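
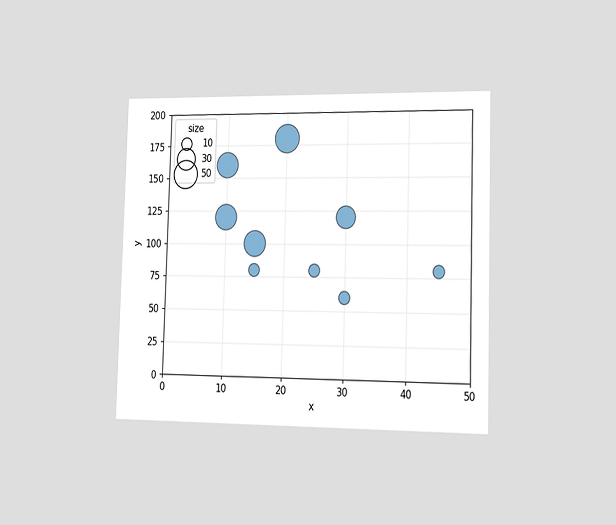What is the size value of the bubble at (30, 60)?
The chart is viewed slightly from the right. Matching the bubble at (30, 60) against the size legend gives 10.

10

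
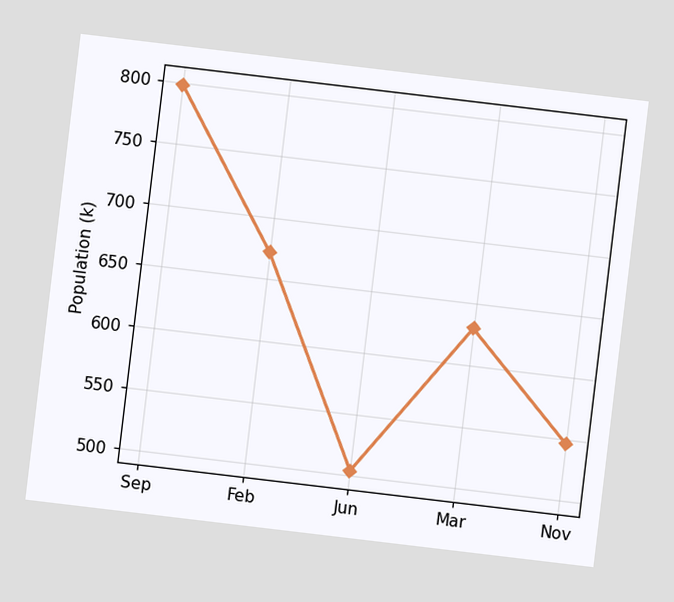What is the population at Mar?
The chart is tilted about 7° clockwise. At Mar, the line is at 630k.

630k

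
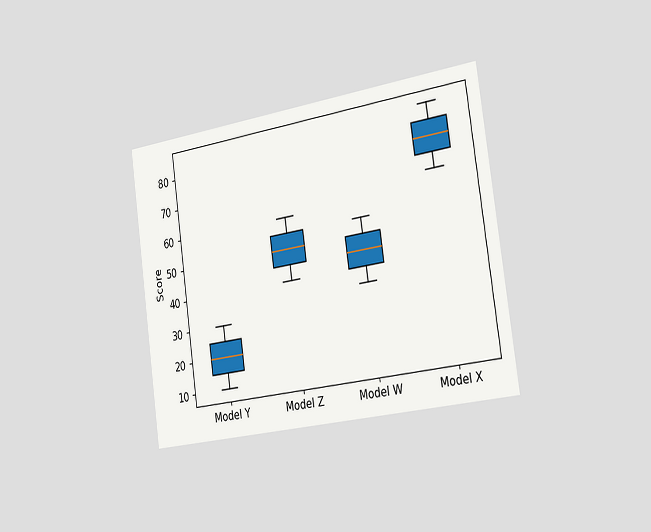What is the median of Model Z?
50

The chart is tilted about 8° counter-clockwise and viewed slightly from the right. The median line in the Model Z box sits at 50.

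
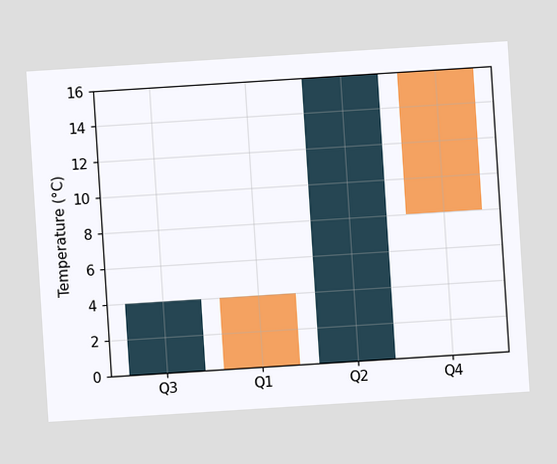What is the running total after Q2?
The chart is tilted about 4° counter-clockwise. After Q2 the running total reaches 16°C.

16°C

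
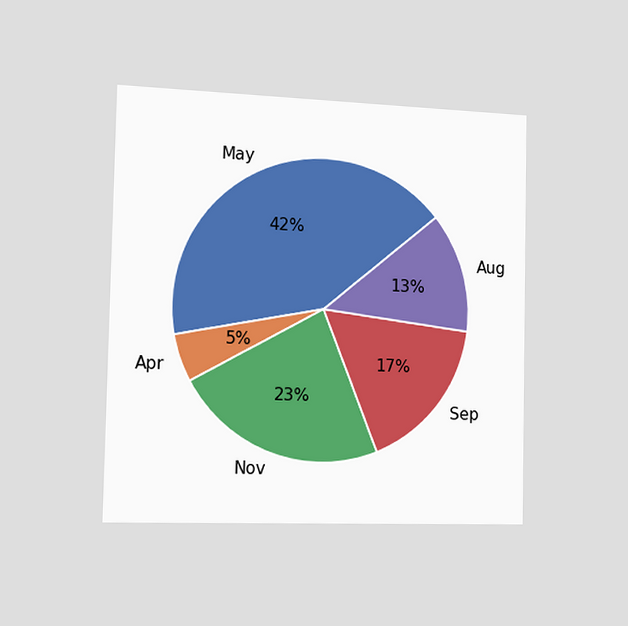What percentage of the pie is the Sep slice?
17%

The chart is viewed slightly from the left. The Sep slice takes up 17% of the pie.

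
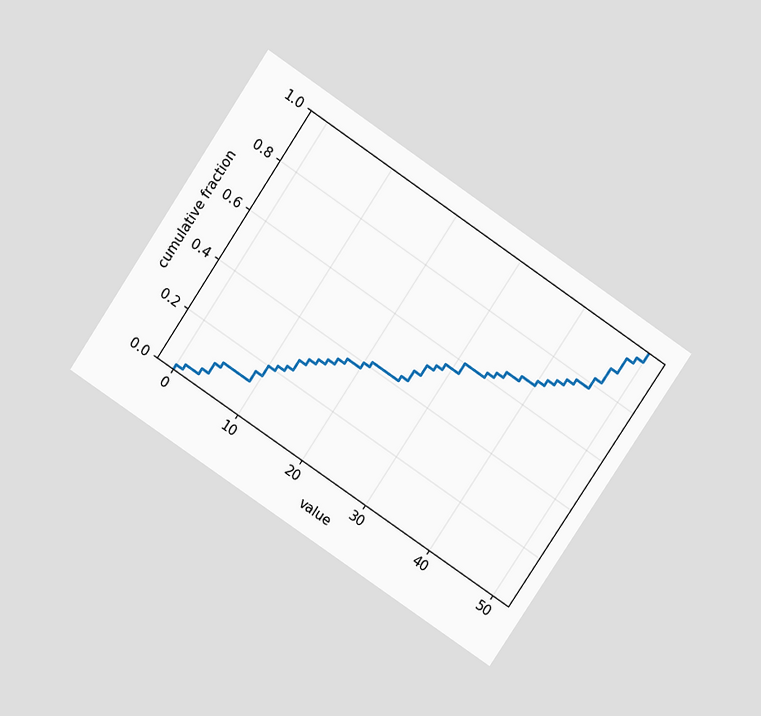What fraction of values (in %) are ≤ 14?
30%

The chart is tilted about 34° clockwise and viewed at a slight angle. At x=14 the ECDF step is at 30%.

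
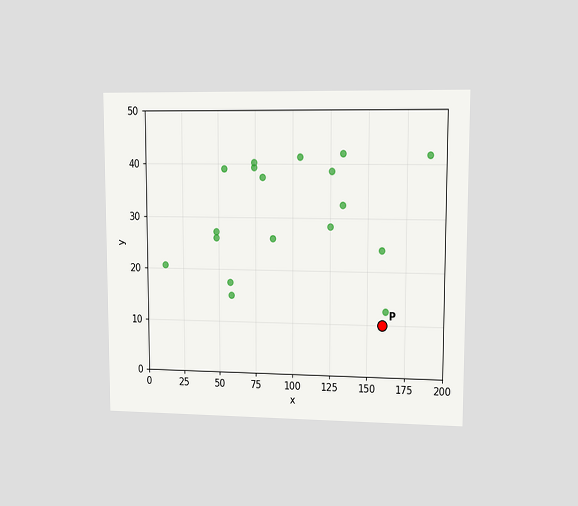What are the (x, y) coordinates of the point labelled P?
(160, 10)

The chart is viewed at a slight angle. Following the gridlines from P to each axis, P sits at (160, 10).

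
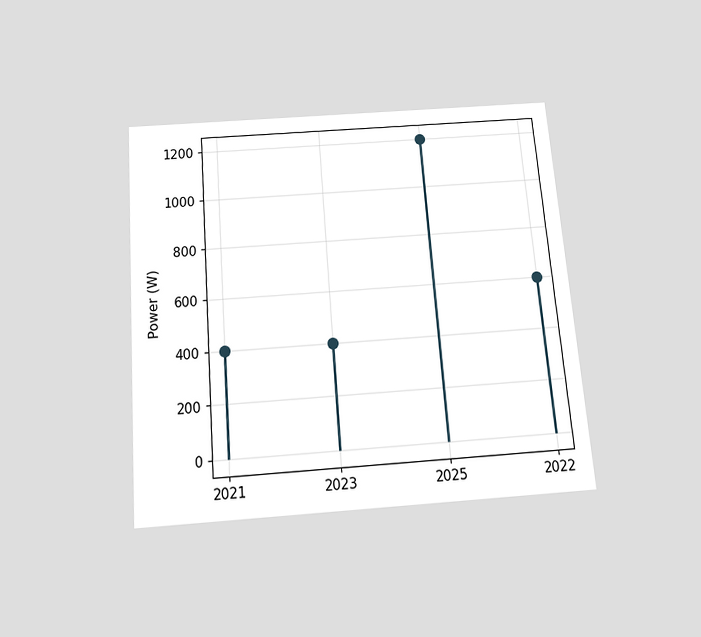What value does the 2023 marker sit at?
400W

The chart is tilted about 5° counter-clockwise and viewed slightly from below. The 2023 marker sits at 400W.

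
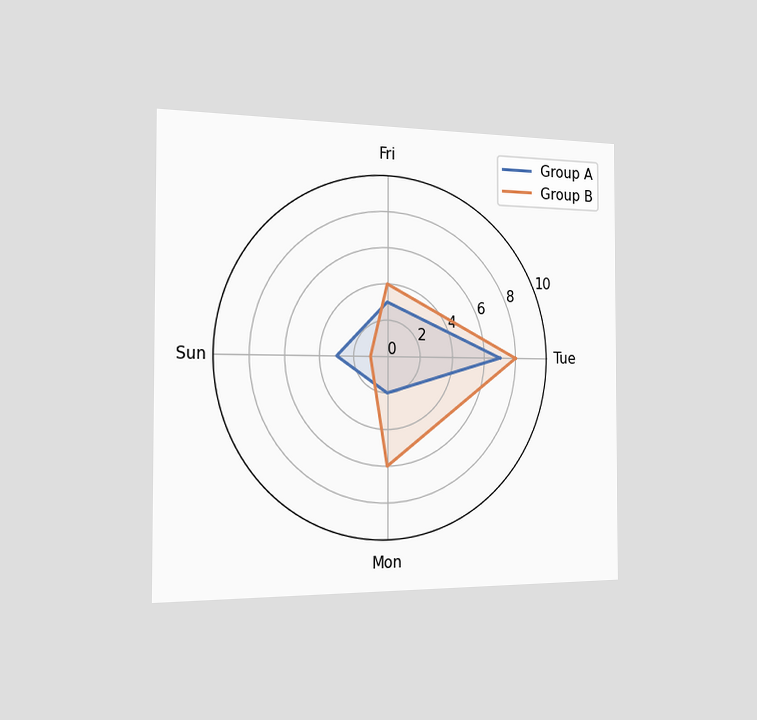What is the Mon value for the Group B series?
6

The chart is viewed slightly from the left. On the Mon axis, Group B reaches 6.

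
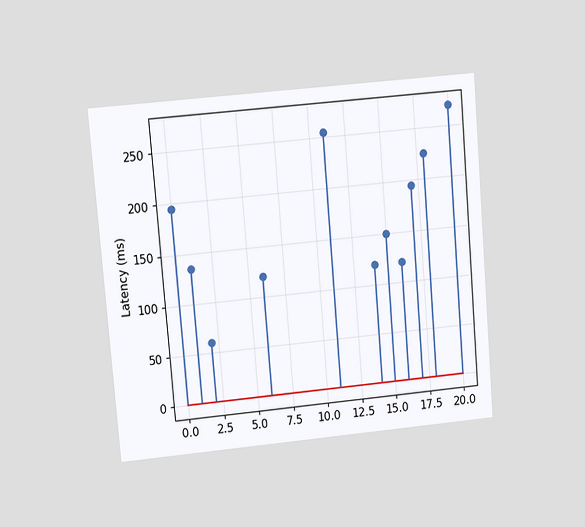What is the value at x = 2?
The chart is tilted about 5° counter-clockwise and viewed at a slight angle. The stem at x=2 reaches 60ms.

60ms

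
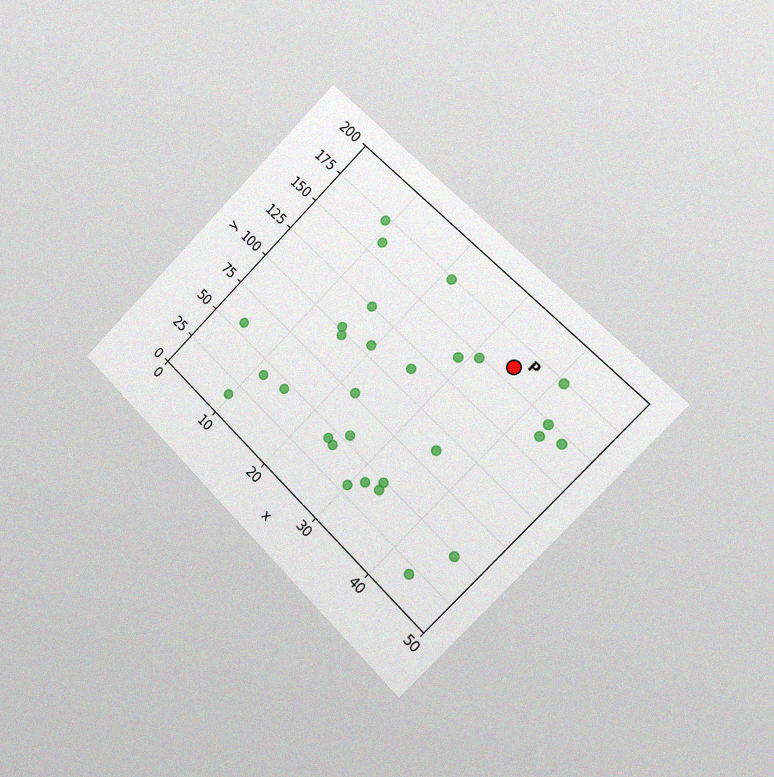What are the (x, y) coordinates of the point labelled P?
The chart is tilted about 45° clockwise and viewed slightly from the right, with some photo noise. Following the gridlines from P to each axis, P sits at (35, 160).

(35, 160)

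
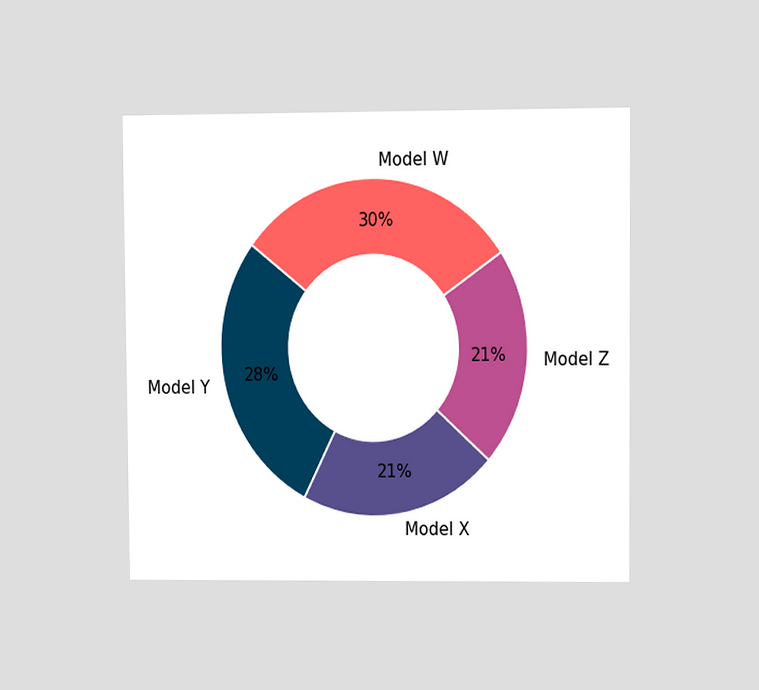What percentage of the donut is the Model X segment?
21%

The chart is viewed at a slight angle. The Model X segment takes up 21% of the ring.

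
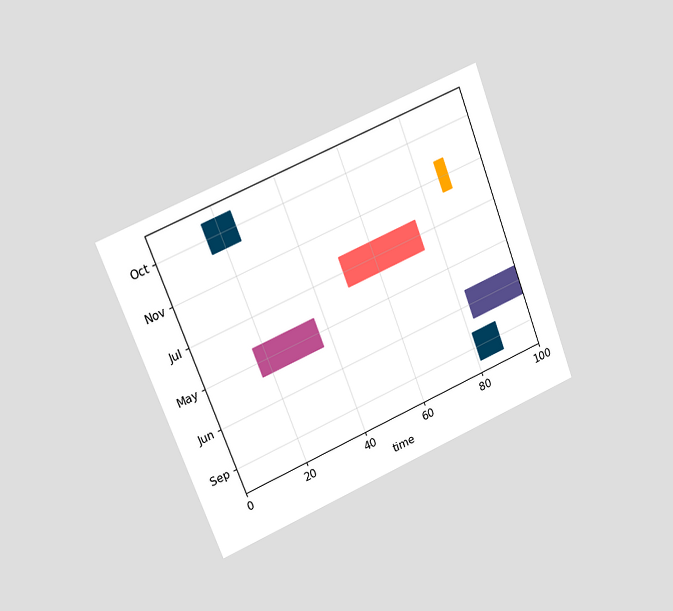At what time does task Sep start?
The chart is tilted about 21° counter-clockwise and viewed slightly from the left. The Sep bar begins at t=81.

81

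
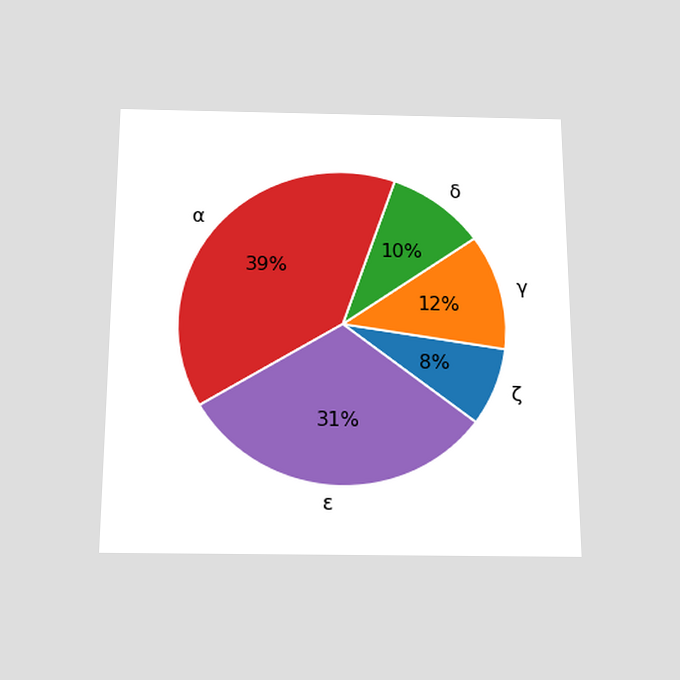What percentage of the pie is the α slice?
39%

The chart is viewed slightly from below. The α slice takes up 39% of the pie.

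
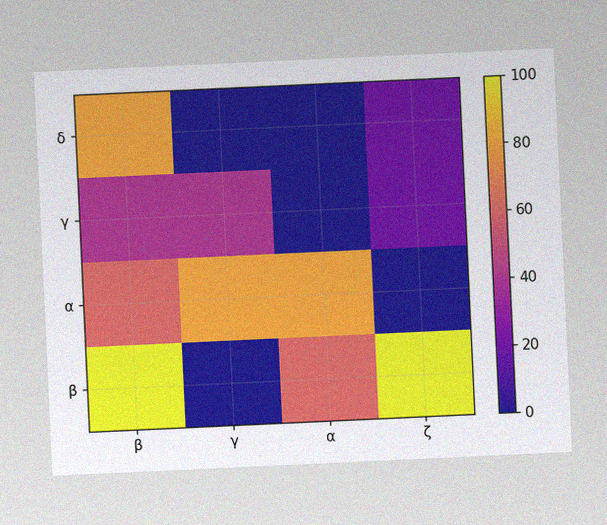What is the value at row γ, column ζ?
The chart is tilted about 3° counter-clockwise, with some photo noise. Matching cell (γ, ζ) against the colorbar gives 20.

20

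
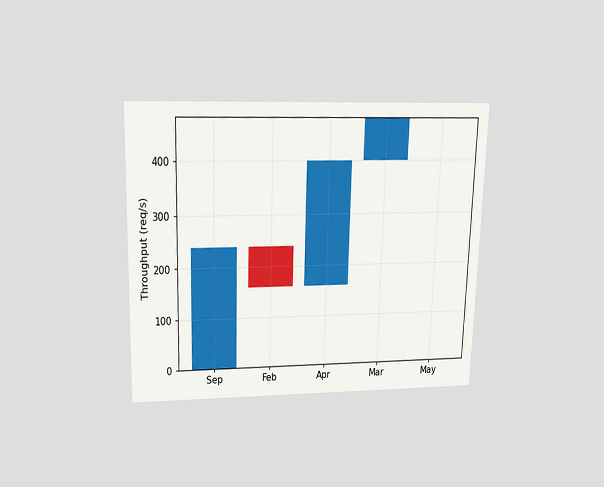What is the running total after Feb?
160req/s

The chart is viewed slightly from above. After Feb the running total reaches 160req/s.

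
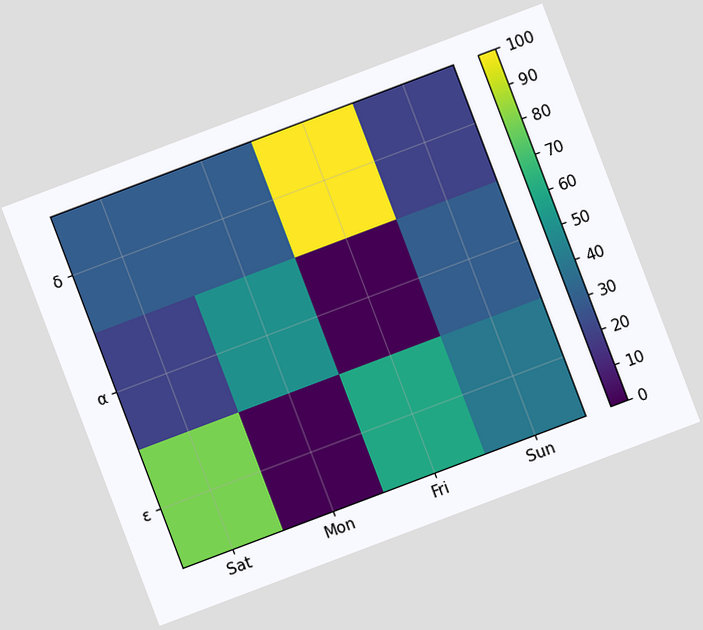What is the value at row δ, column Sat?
30

The chart is tilted about 21° counter-clockwise. Matching cell (δ, Sat) against the colorbar gives 30.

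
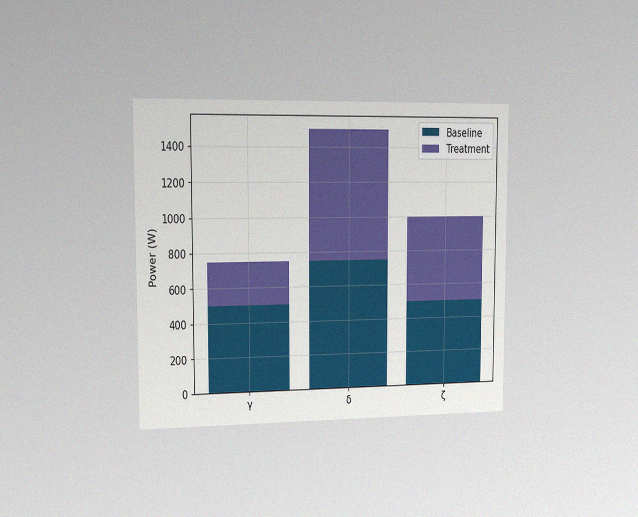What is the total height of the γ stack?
750W

The chart is viewed slightly from the left, with some photo noise. The γ stack's top reaches 750W on the y-axis.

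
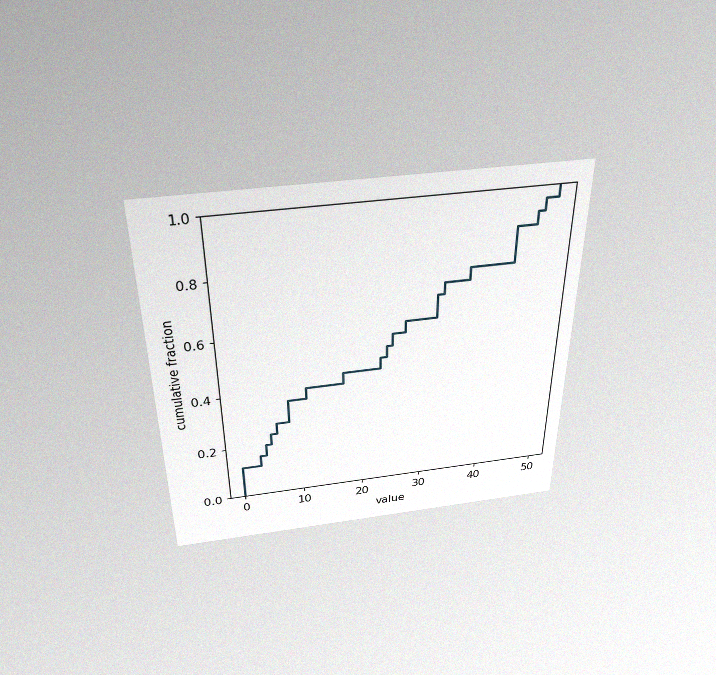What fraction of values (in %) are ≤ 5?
The chart is viewed slightly from above, with some photo noise. At x=5 the ECDF step is at 24%.

24%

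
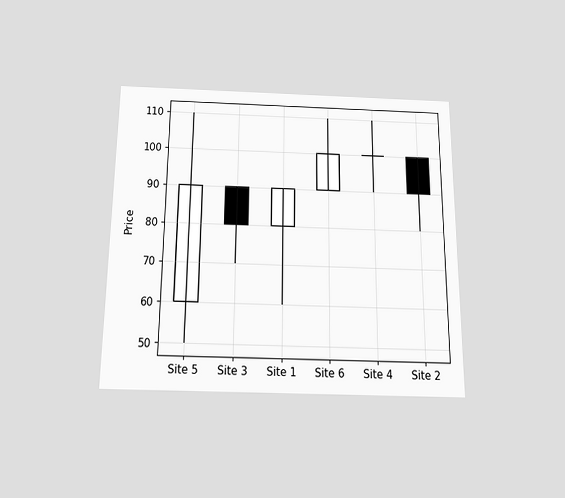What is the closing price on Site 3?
The chart is viewed slightly from below. The Site 3 candle closes at 80.

80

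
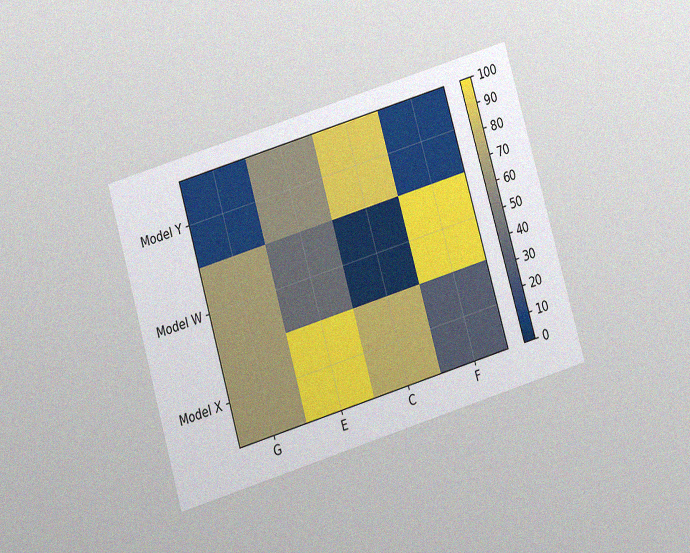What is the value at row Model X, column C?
The chart is tilted about 16° counter-clockwise and viewed slightly from below, with some photo noise. Matching cell (Model X, C) against the colorbar gives 80.

80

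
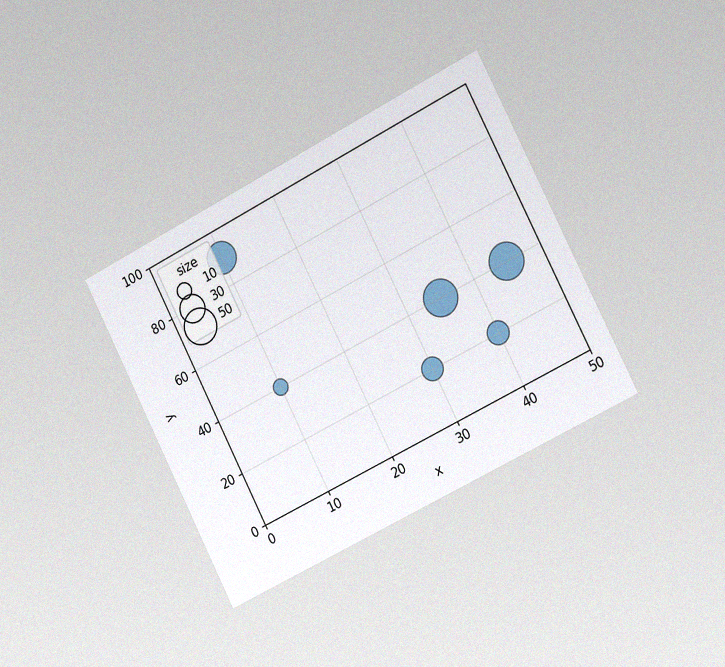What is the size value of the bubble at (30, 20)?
The chart is tilted about 27° counter-clockwise and viewed slightly from the right, with some photo noise. Matching the bubble at (30, 20) against the size legend gives 20.

20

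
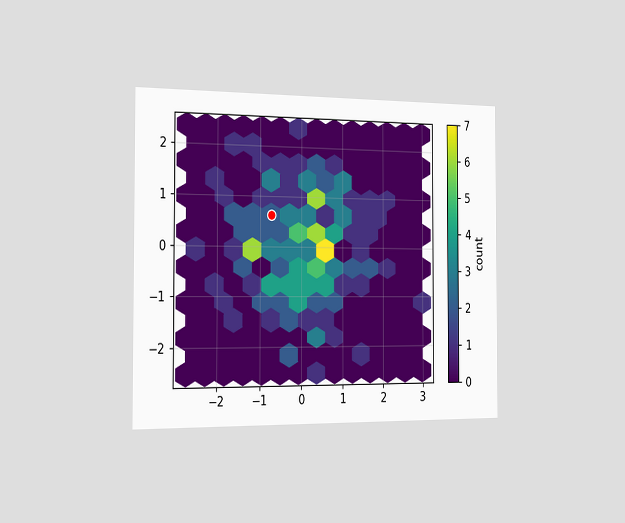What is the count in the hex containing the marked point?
2

The chart is viewed slightly from the left. The marked hex reads 2 on the colorbar.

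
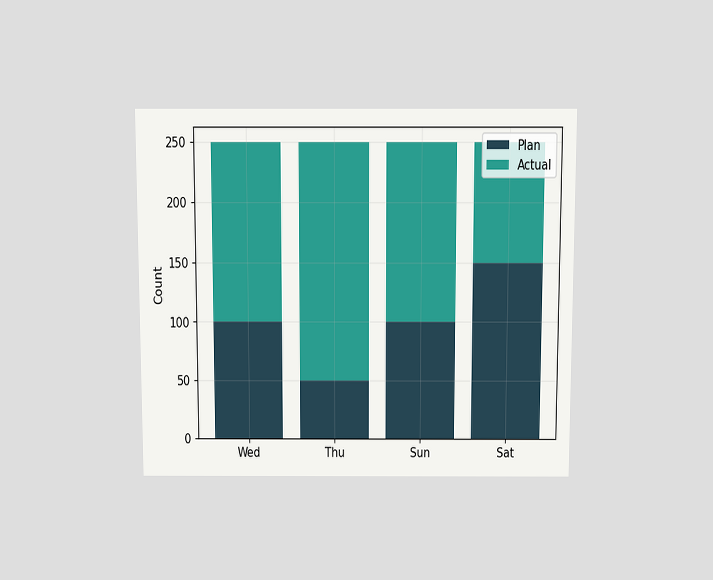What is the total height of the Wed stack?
250

The chart is viewed slightly from above. The Wed stack's top reaches 250 on the y-axis.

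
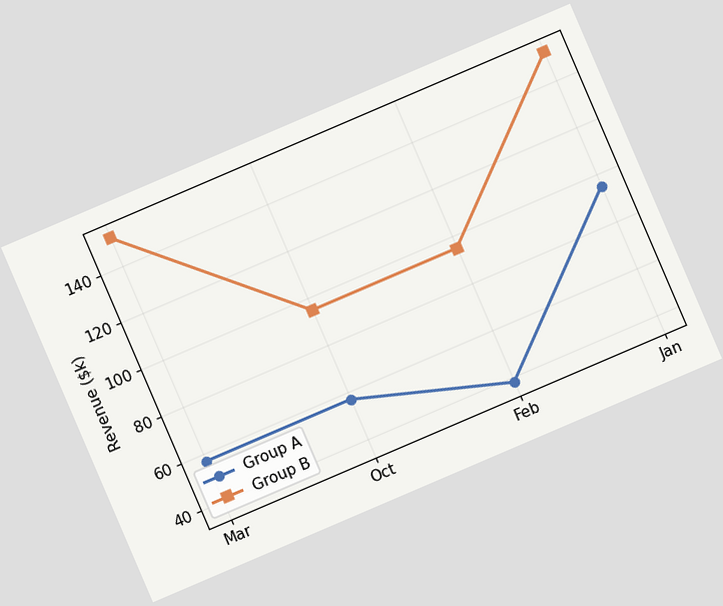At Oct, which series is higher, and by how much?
Group B, by $38k

The chart is tilted about 23° counter-clockwise. At Oct, Group B sits above the other line by $38k.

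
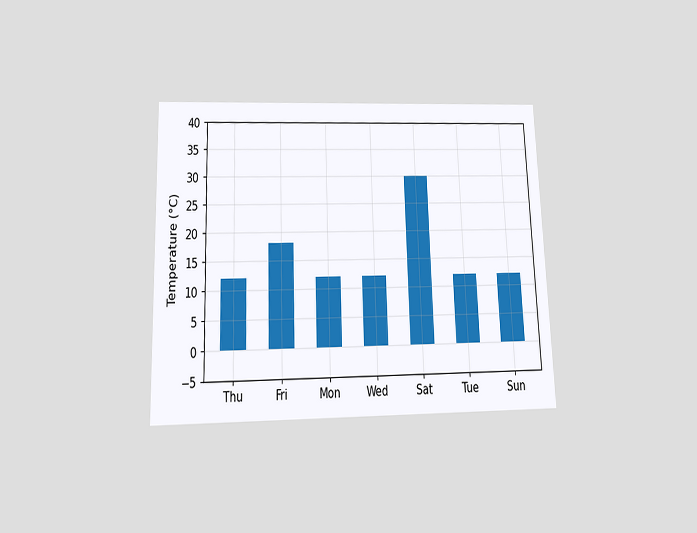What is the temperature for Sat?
The chart is viewed slightly from below. Reading along the chart's y-axis, the Sat bar reaches 30°C.

30°C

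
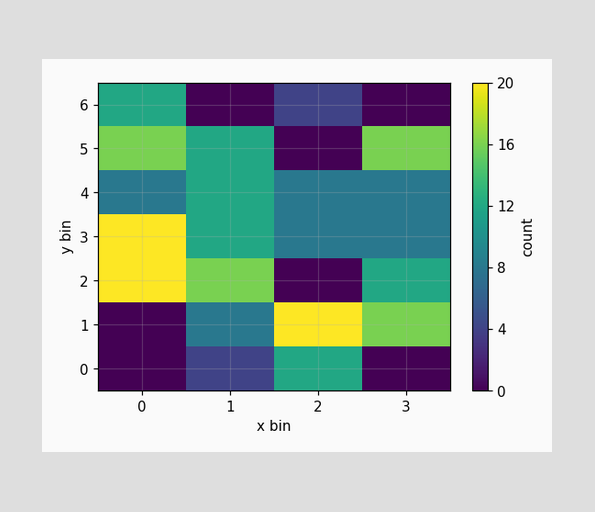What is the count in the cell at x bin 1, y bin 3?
12

Matching the cell (1, 3) against the colorbar gives 12.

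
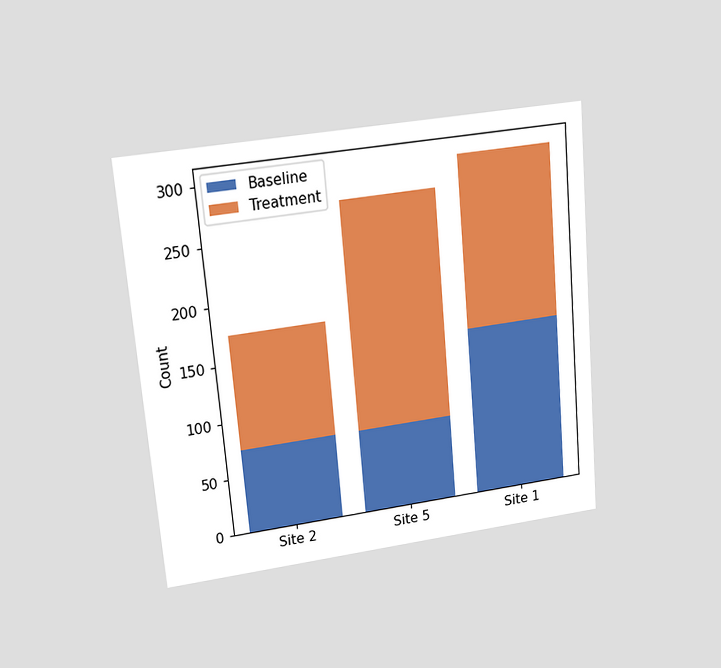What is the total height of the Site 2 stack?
The chart is tilted about 5° counter-clockwise and viewed at a slight angle. The Site 2 stack's top reaches 175 on the y-axis.

175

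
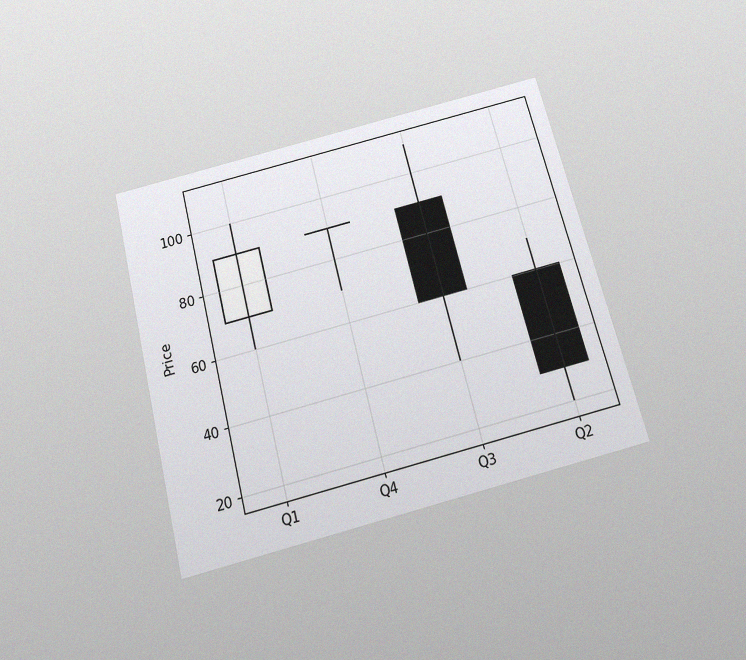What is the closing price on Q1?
The chart is tilted about 14° counter-clockwise and viewed slightly from below, with some photo noise. The Q1 candle closes at 90.

90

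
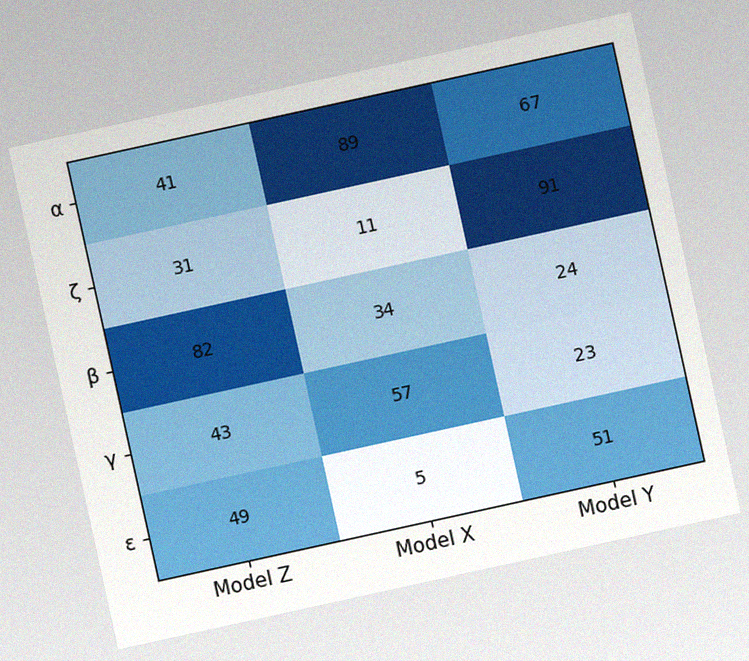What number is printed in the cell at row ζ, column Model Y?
91

The chart is tilted about 12° counter-clockwise, with some photo noise. The (ζ, Model Y) cell reads 91.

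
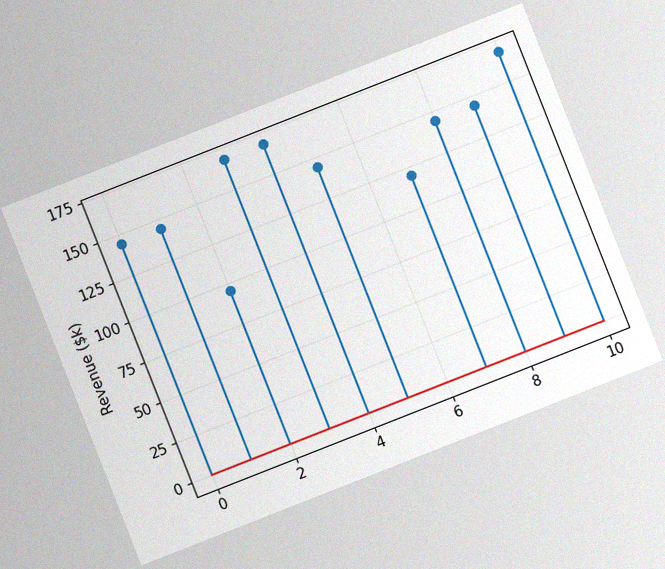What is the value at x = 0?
$144k

The chart is tilted about 21° counter-clockwise, with some photo noise. The stem at x=0 reaches $144k.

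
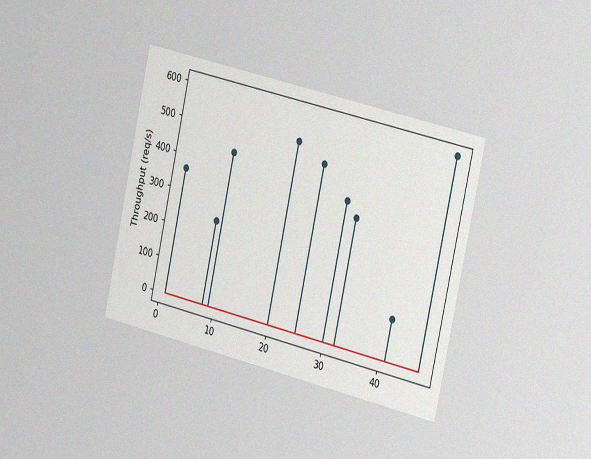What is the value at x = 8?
240req/s

The chart is tilted about 13° clockwise and viewed slightly from the right, with some photo noise. The stem at x=8 reaches 240req/s.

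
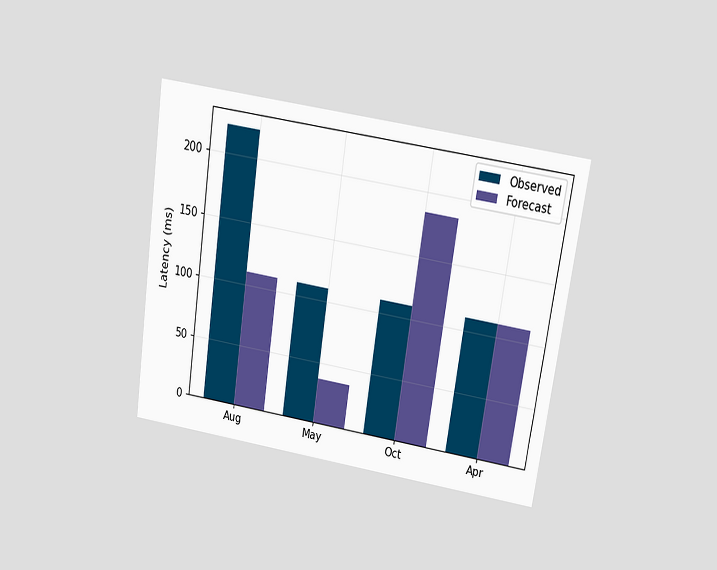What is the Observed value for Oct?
The chart is tilted about 9° clockwise and viewed at a slight angle. The Observed bar at Oct reaches 111ms on the y-axis.

111ms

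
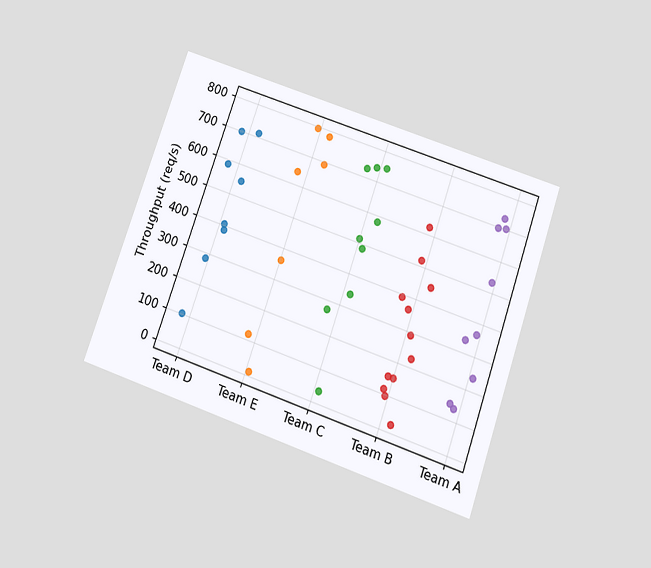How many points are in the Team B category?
12

The chart is tilted about 19° clockwise and viewed slightly from below. Counting the markers in the Team B column gives 12.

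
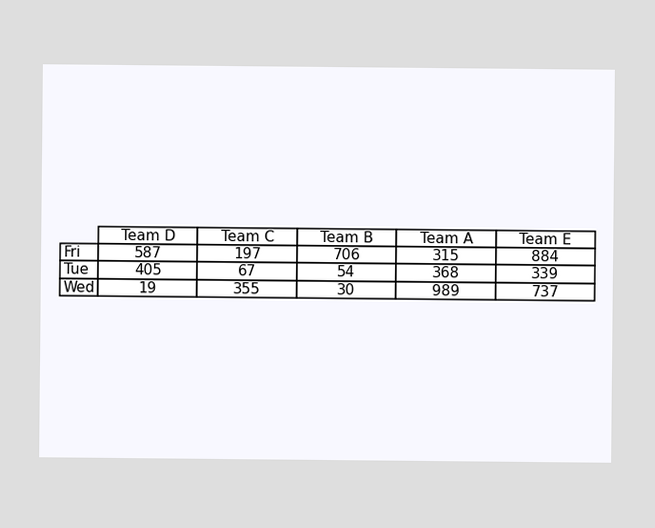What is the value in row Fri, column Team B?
706

The (Fri, Team B) cell reads 706.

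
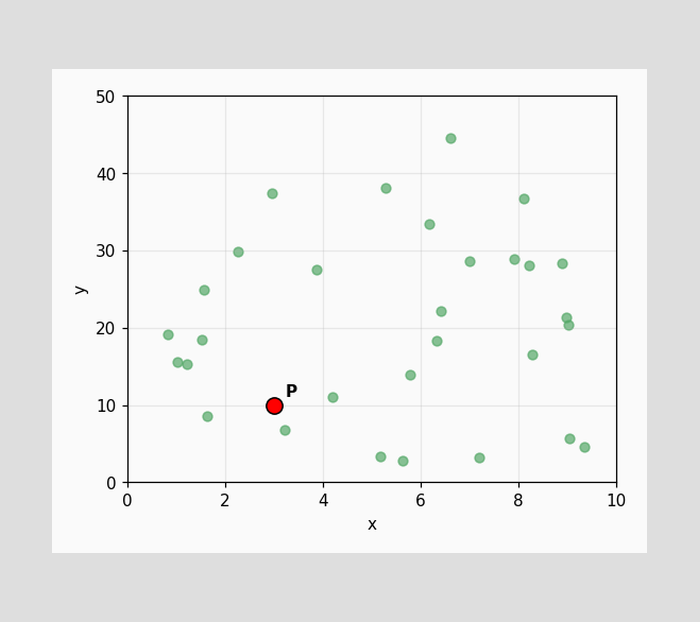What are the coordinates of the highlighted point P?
(3, 10)

Following the gridlines from P to each axis, P sits at (3, 10).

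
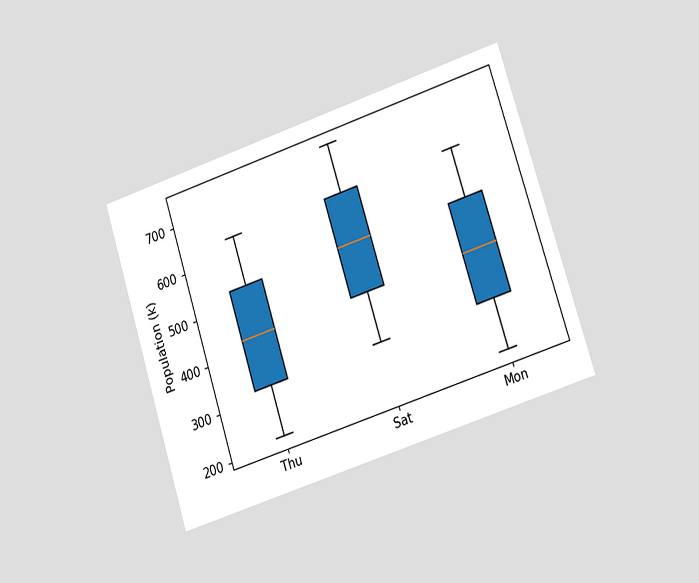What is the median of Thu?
The chart is tilted about 18° counter-clockwise and viewed at a slight angle. The median line in the Thu box sits at 424k.

424k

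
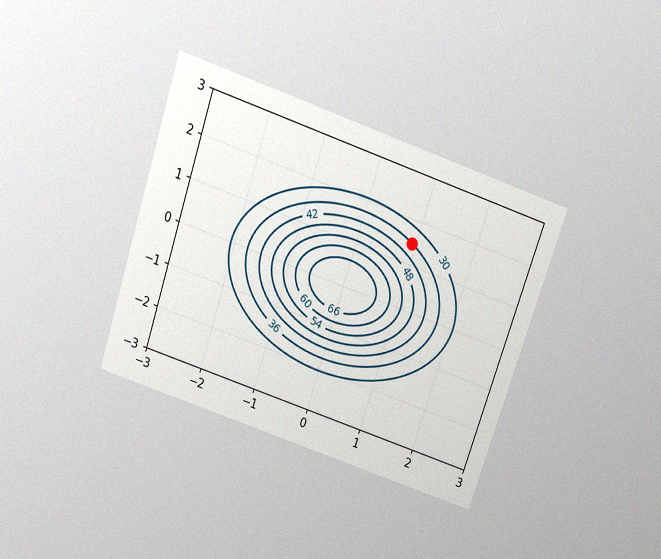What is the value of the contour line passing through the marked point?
36

The chart is tilted about 19° clockwise and viewed slightly from above, with some photo noise. The marked point sits on the contour labelled 36.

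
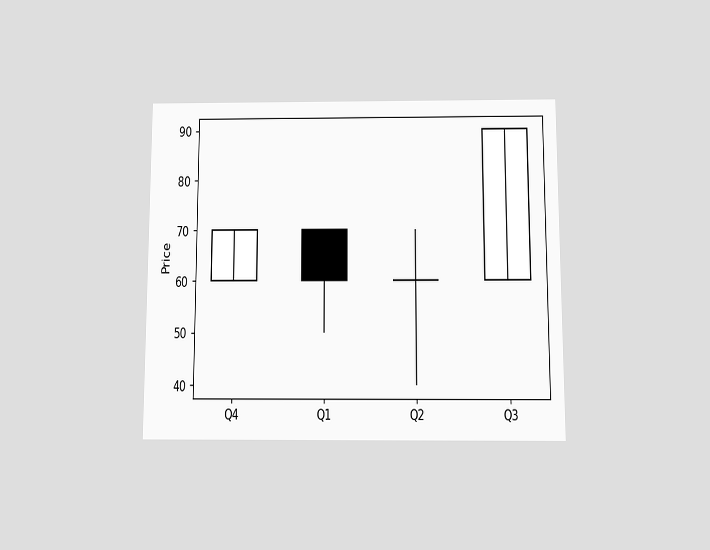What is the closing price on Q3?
The chart is viewed slightly from below. The Q3 candle closes at 90.

90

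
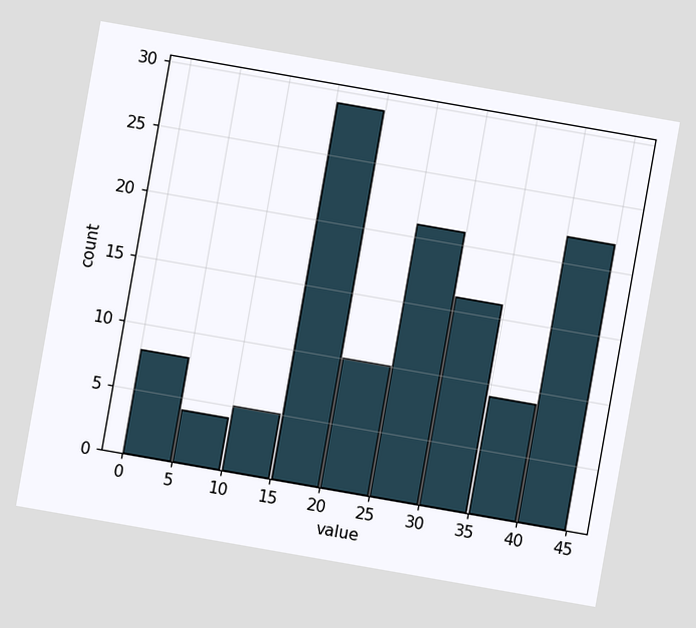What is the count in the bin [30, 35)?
The chart is tilted about 10° clockwise. The [30, 35) bin has height 16.

16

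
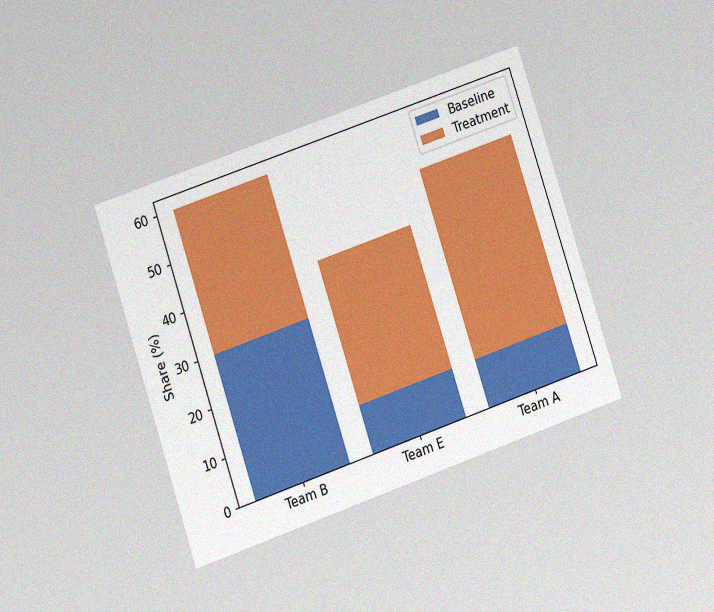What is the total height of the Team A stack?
50%

The chart is tilted about 19° counter-clockwise and viewed at a slight angle, with some photo noise. The Team A stack's top reaches 50% on the y-axis.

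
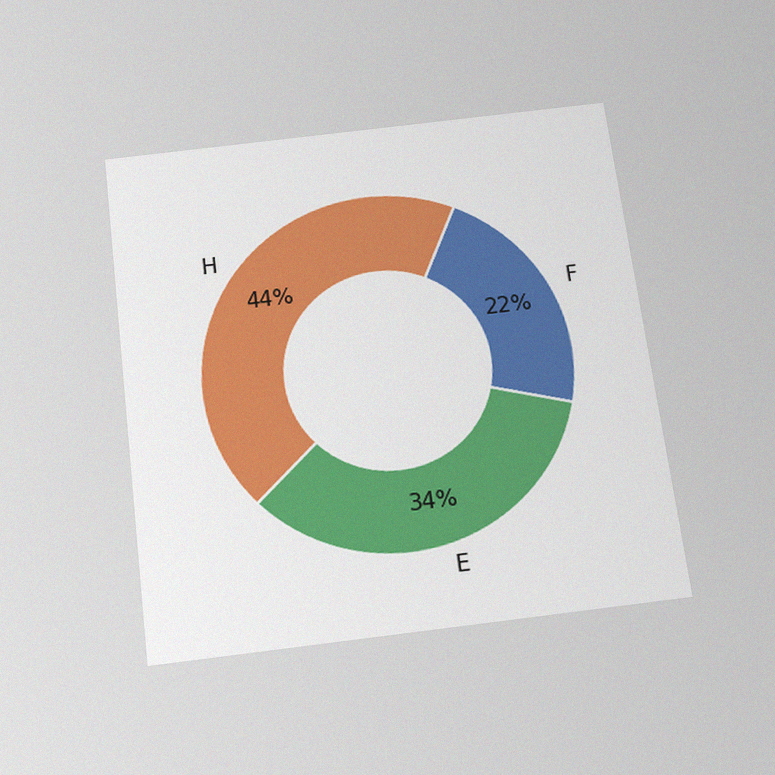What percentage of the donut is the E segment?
34%

The chart is tilted about 7° counter-clockwise and viewed slightly from below, with some photo noise. The E segment takes up 34% of the ring.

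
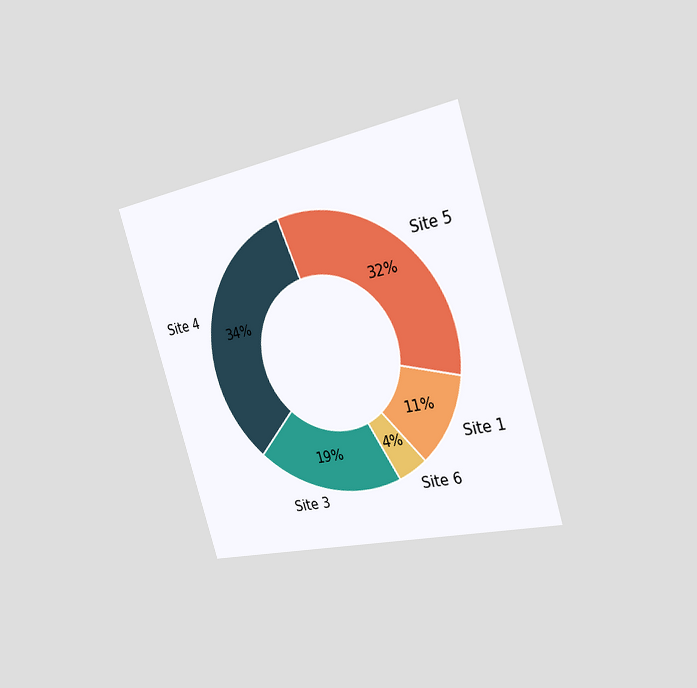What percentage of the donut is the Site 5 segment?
32%

The chart is tilted about 17° counter-clockwise and viewed slightly from the right. The Site 5 segment takes up 32% of the ring.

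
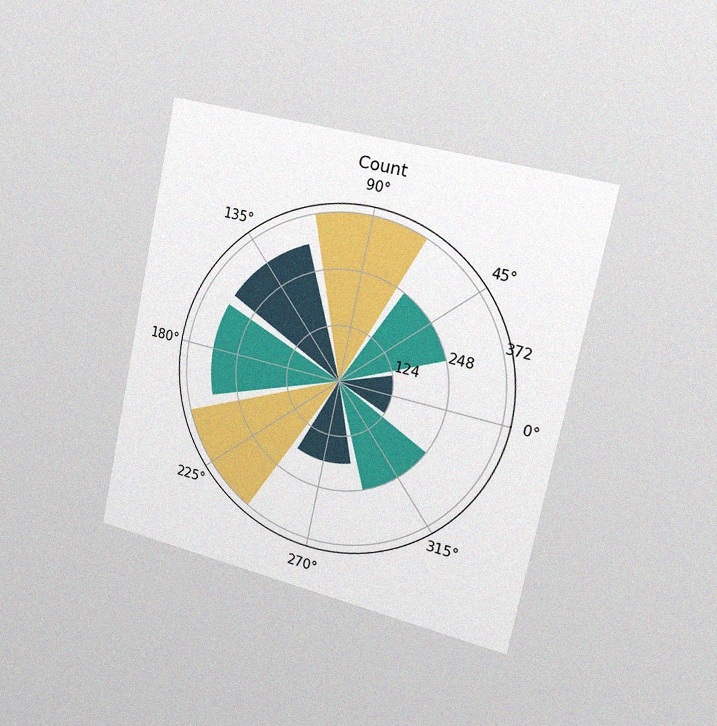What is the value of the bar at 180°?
The chart is tilted about 12° clockwise and viewed slightly from the right, with some photo noise. The bar at 180° reaches 310 on the radial axis.

310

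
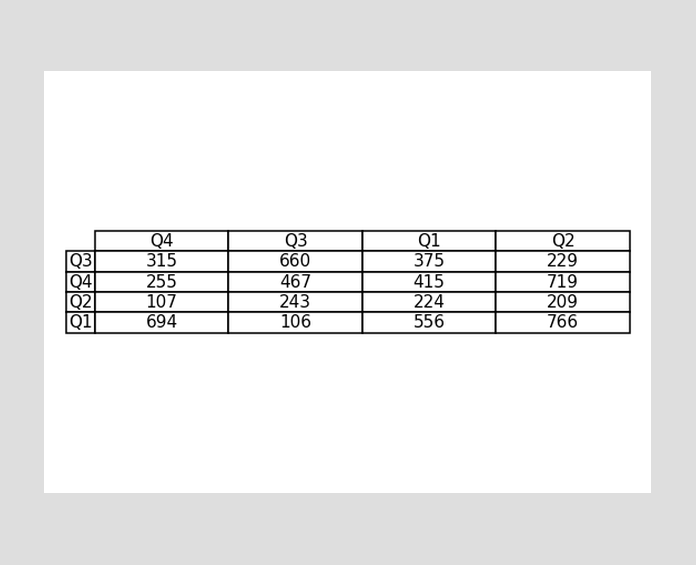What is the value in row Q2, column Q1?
224

The (Q2, Q1) cell reads 224.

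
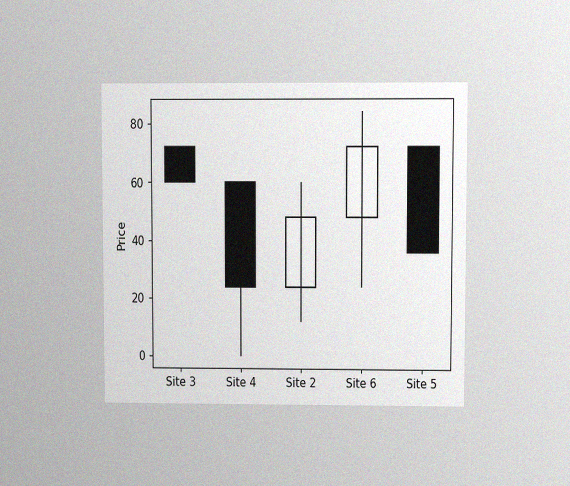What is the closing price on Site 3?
The chart is viewed at a slight angle, with some photo noise. The Site 3 candle closes at 60.

60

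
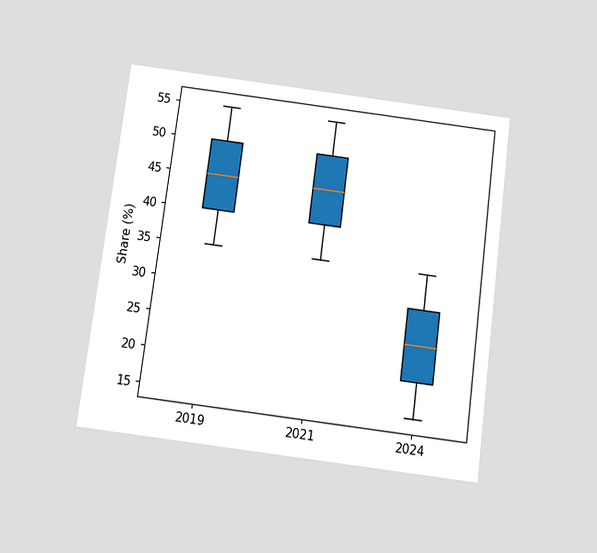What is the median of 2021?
45%

The chart is tilted about 7° clockwise and viewed slightly from below. The median line in the 2021 box sits at 45%.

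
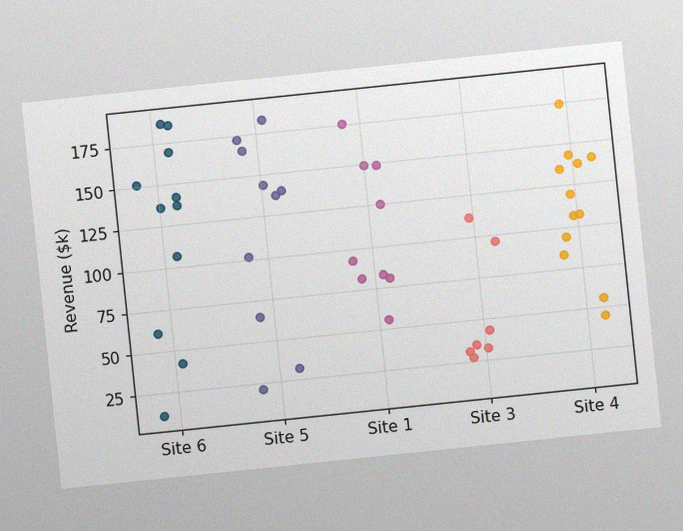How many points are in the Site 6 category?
11

The chart is tilted about 6° counter-clockwise, with some photo noise. Counting the markers in the Site 6 column gives 11.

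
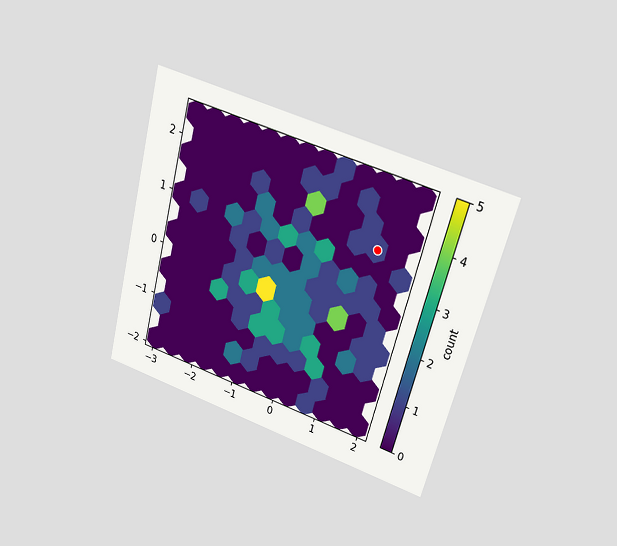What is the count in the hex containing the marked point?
1

The chart is tilted about 15° clockwise and viewed at a slight angle. The marked hex reads 1 on the colorbar.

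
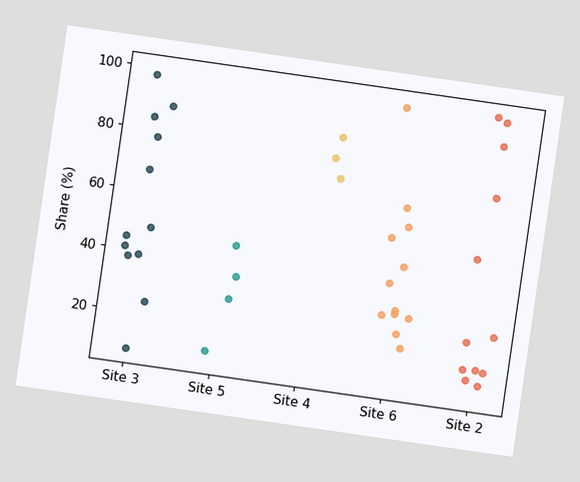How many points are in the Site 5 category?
The chart is tilted about 8° clockwise. Counting the markers in the Site 5 column gives 4.

4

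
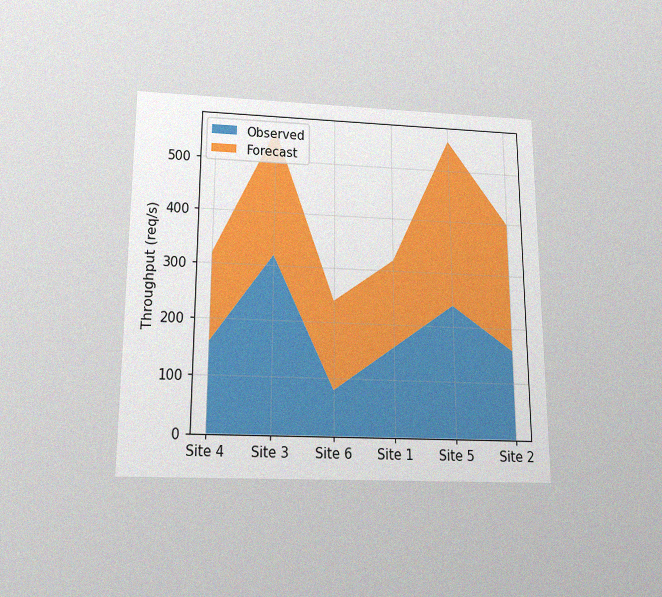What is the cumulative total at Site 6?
240req/s

The chart is viewed slightly from below, with some photo noise. The stacked total at Site 6 reaches 240req/s.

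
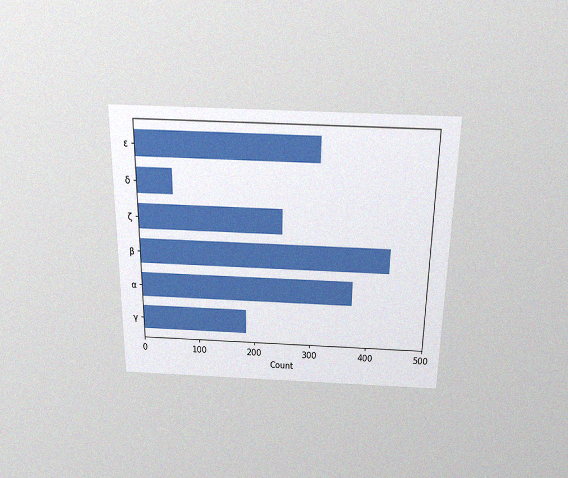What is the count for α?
The chart is viewed slightly from above, with some photo noise. Reading along the chart's x-axis, the α bar reaches 372.

372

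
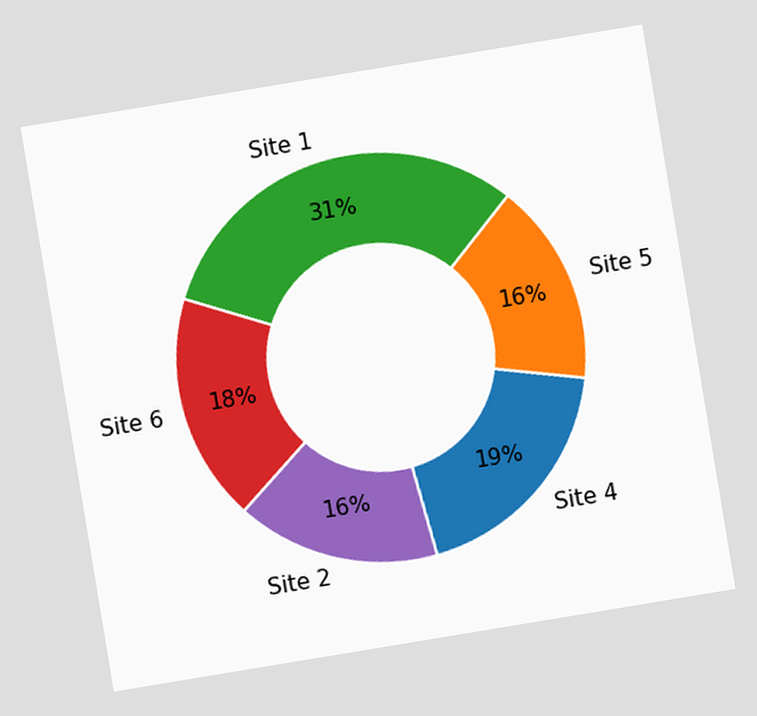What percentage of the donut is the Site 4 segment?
The chart is tilted about 9° counter-clockwise. The Site 4 segment takes up 19% of the ring.

19%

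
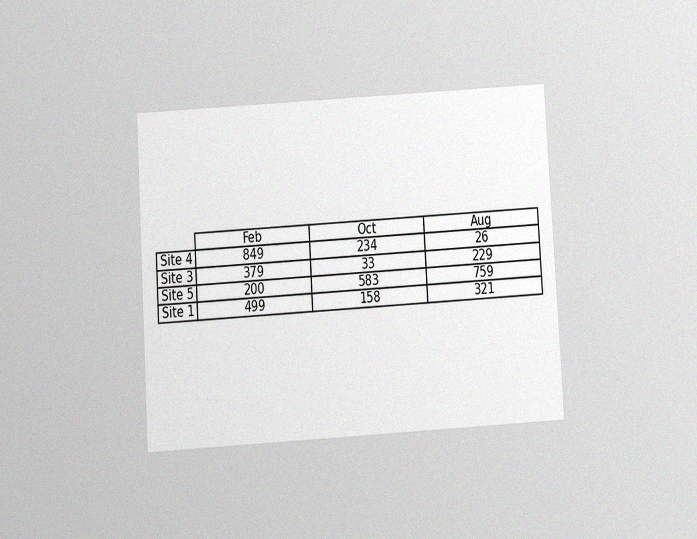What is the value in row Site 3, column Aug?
229

The chart is tilted about 3° counter-clockwise and viewed slightly from below, with some photo noise. The (Site 3, Aug) cell reads 229.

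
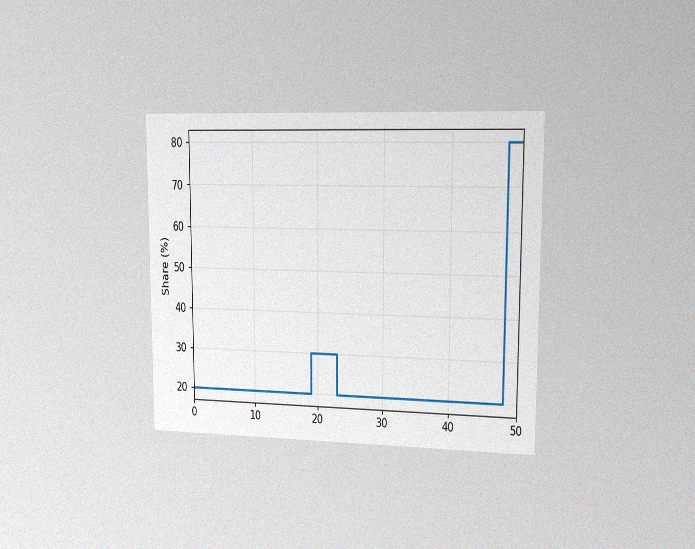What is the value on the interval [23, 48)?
20%

The chart is viewed slightly from the right, with some photo noise. On [23, 48) the step sits at 20%.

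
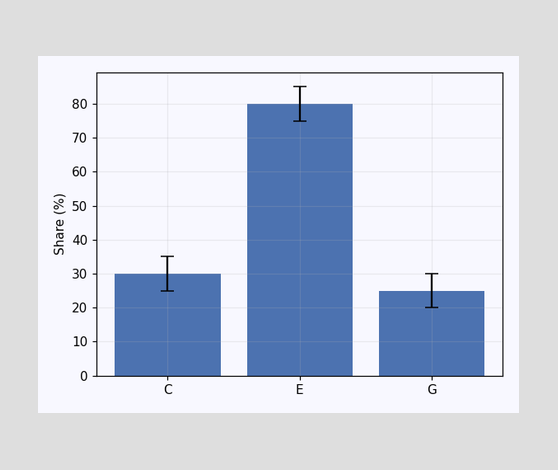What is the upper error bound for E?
85%

The E bar's upper whisker reaches 85%.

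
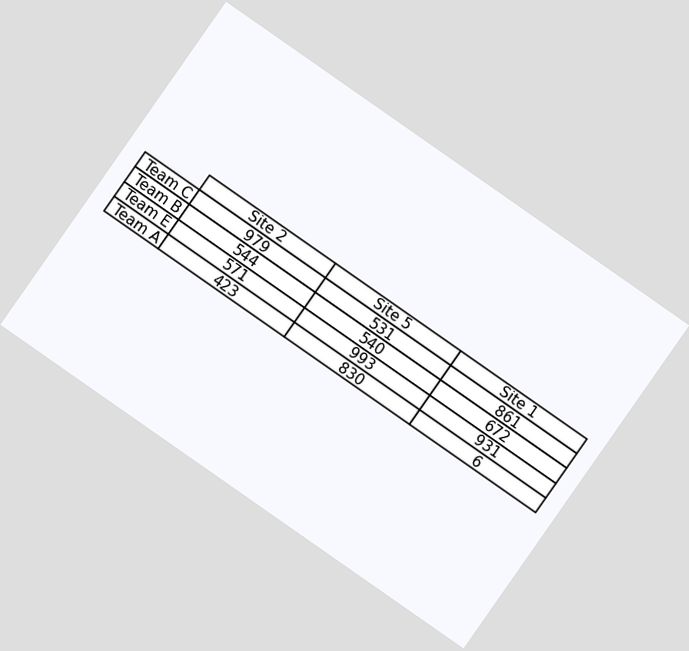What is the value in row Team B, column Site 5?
540

The chart is tilted about 35° clockwise. The (Team B, Site 5) cell reads 540.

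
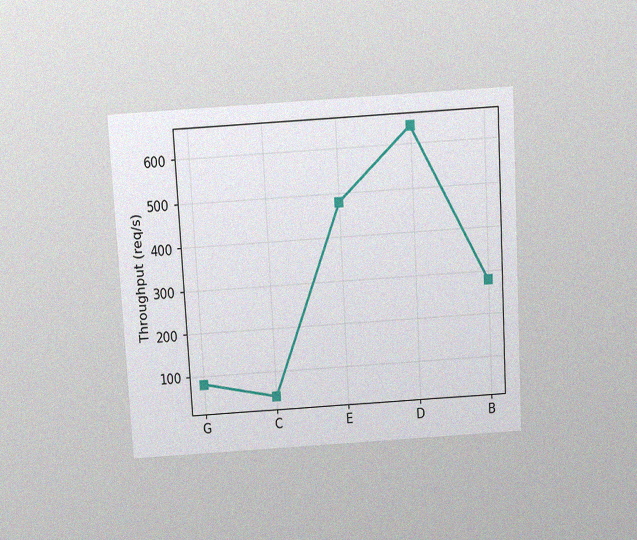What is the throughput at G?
The chart is tilted about 3° counter-clockwise and viewed slightly from above, with some photo noise. At G, the line is at 80req/s.

80req/s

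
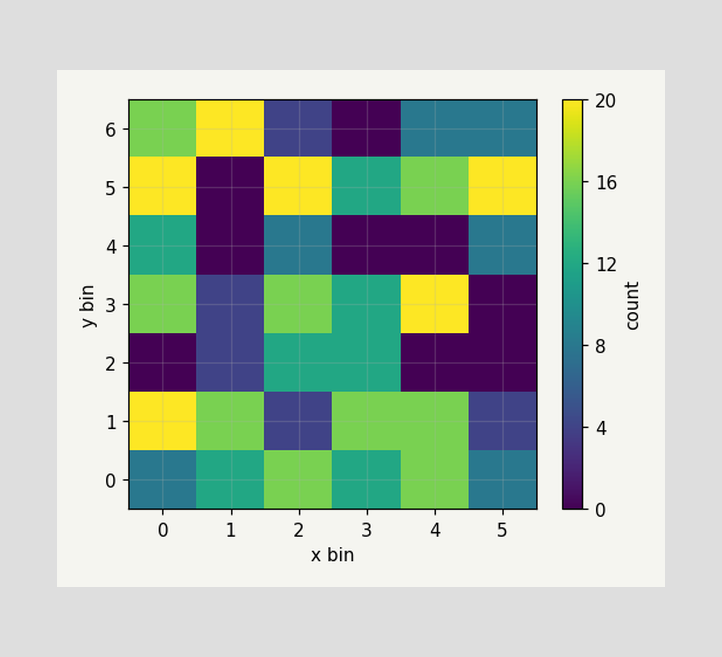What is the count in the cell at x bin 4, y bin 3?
Matching the cell (4, 3) against the colorbar gives 20.

20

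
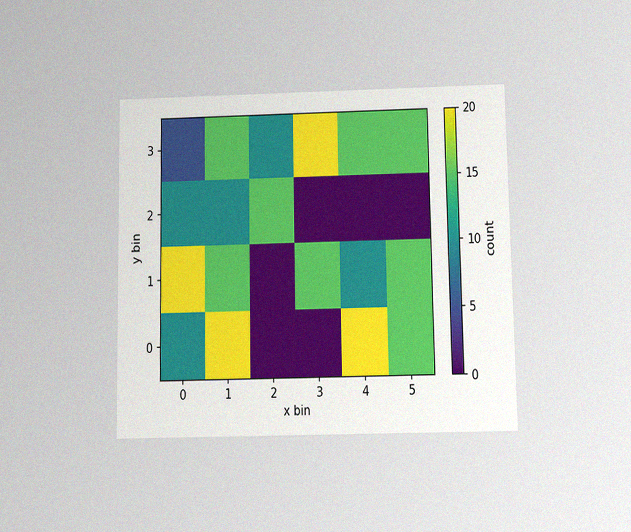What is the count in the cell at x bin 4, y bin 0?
The chart is viewed slightly from below, with some photo noise. Matching the cell (4, 0) against the colorbar gives 20.

20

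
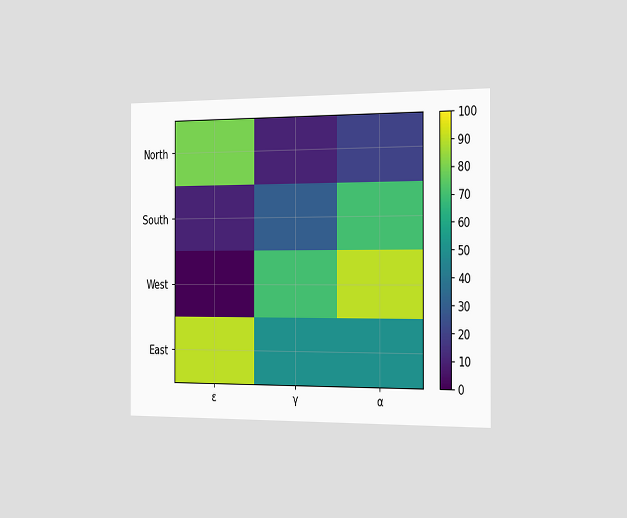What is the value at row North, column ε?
The chart is viewed slightly from the right. Matching cell (North, ε) against the colorbar gives 80.

80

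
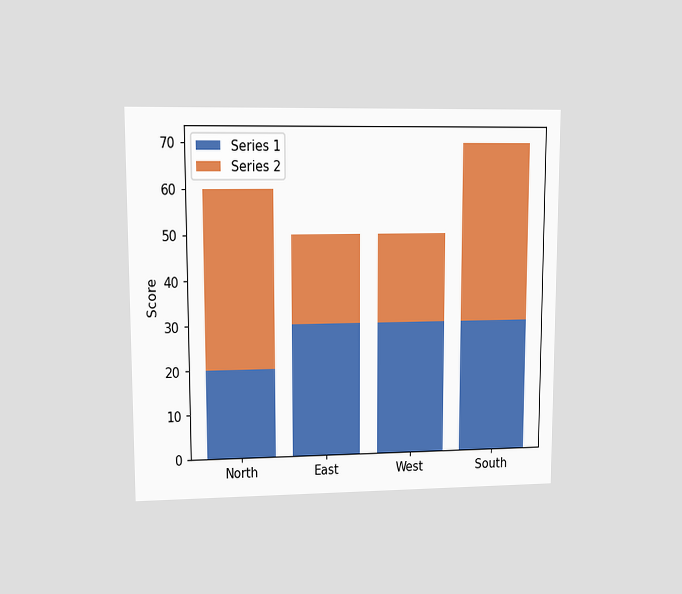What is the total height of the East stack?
50

The chart is viewed at a slight angle. The East stack's top reaches 50 on the y-axis.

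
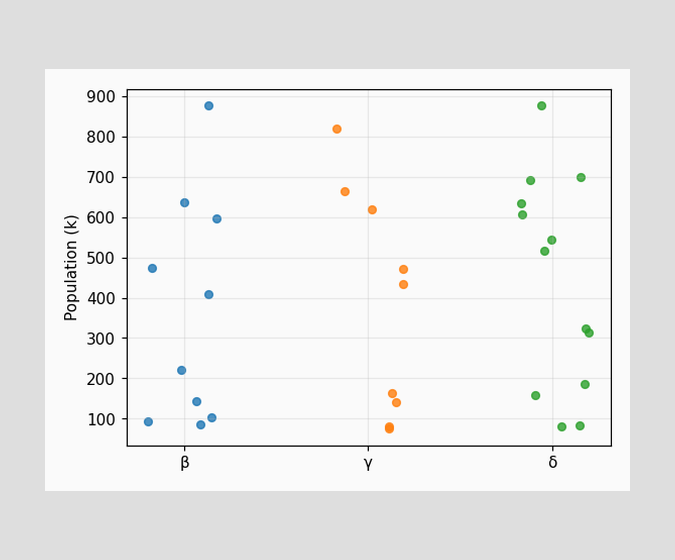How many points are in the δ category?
Counting the markers in the δ column gives 13.

13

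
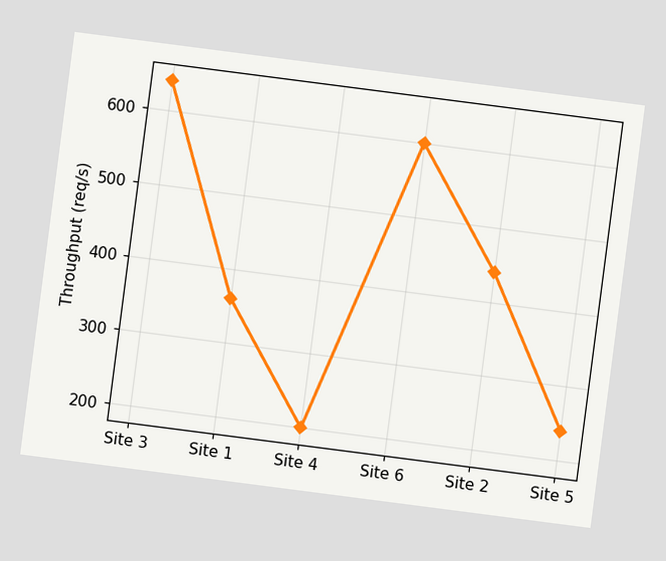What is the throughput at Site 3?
The chart is tilted about 7° clockwise. At Site 3, the line is at 640req/s.

640req/s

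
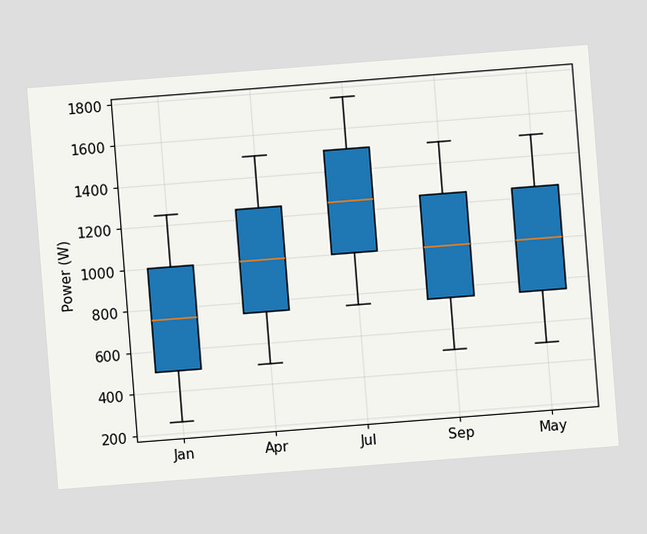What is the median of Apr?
1000W

The chart is tilted about 4° counter-clockwise. The median line in the Apr box sits at 1000W.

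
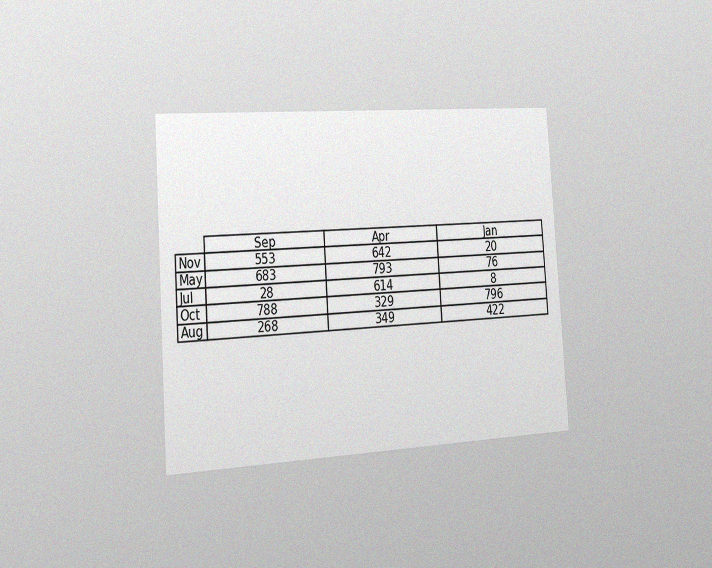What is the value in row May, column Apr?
The chart is tilted about 4° counter-clockwise and viewed slightly from the left, with some photo noise. The (May, Apr) cell reads 793.

793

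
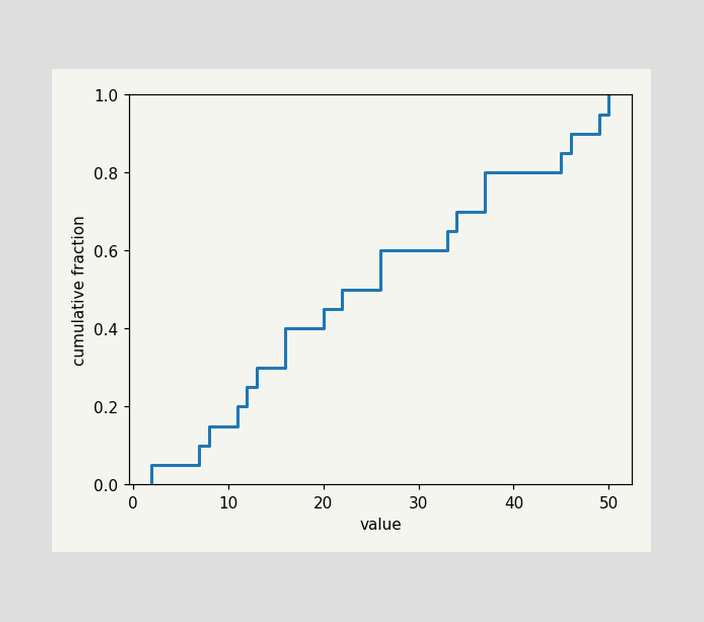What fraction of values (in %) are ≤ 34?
At x=34 the ECDF step is at 70%.

70%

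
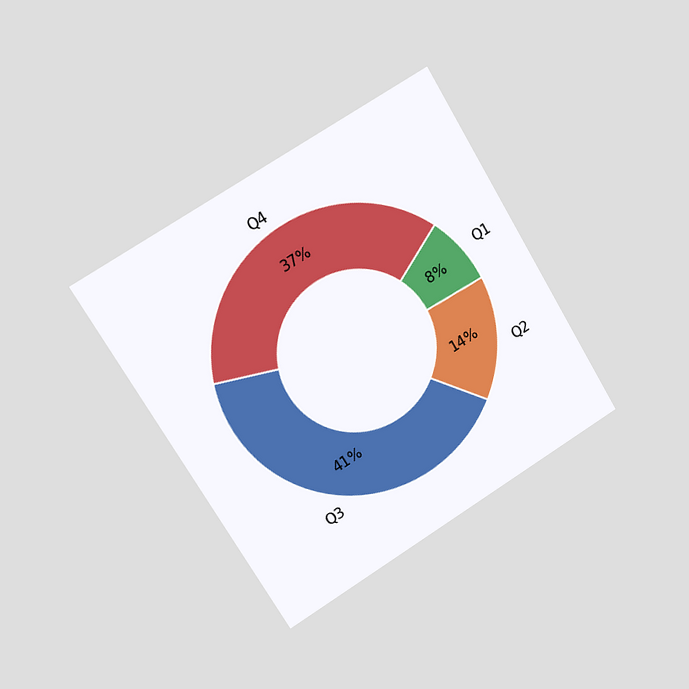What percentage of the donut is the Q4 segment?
37%

The chart is tilted about 31° counter-clockwise and viewed slightly from the left. The Q4 segment takes up 37% of the ring.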